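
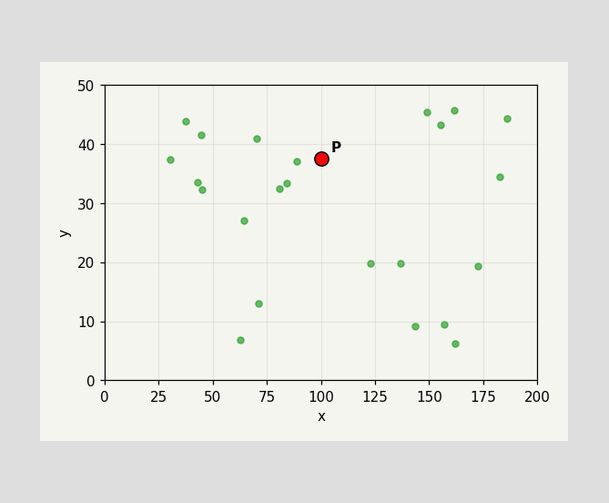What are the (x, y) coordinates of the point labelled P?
Following the gridlines from P to each axis, P sits at (100, 37.5).

(100, 37.5)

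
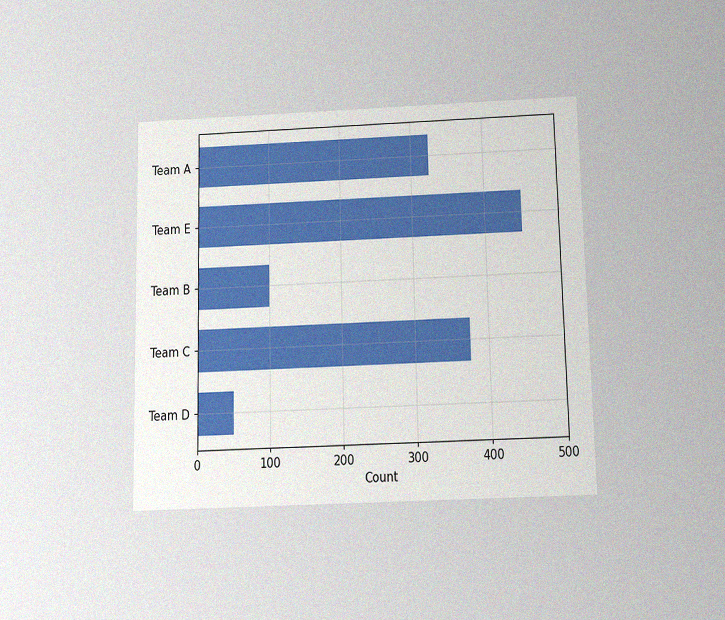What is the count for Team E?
450

The chart is viewed slightly from below, with some photo noise. Reading along the chart's x-axis, the Team E bar reaches 450.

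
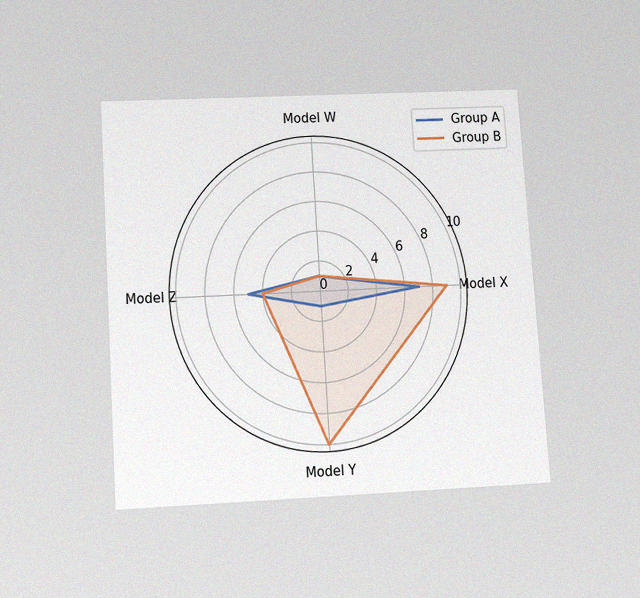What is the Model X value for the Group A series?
The chart is tilted about 4° counter-clockwise and viewed slightly from below, with some photo noise. On the Model X axis, Group A reaches 7.

7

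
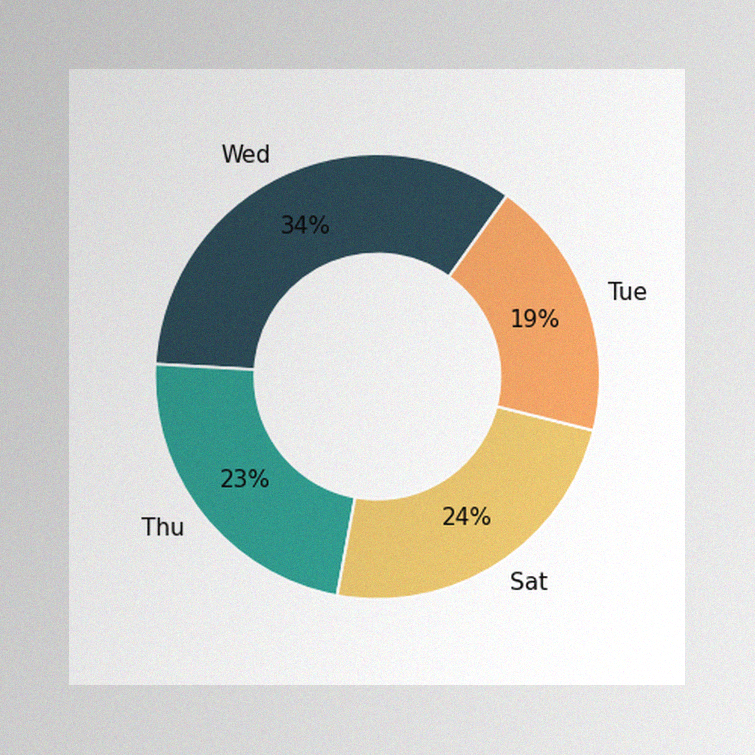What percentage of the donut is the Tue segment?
The image has some photo noise and uneven lighting. The Tue segment takes up 19% of the ring.

19%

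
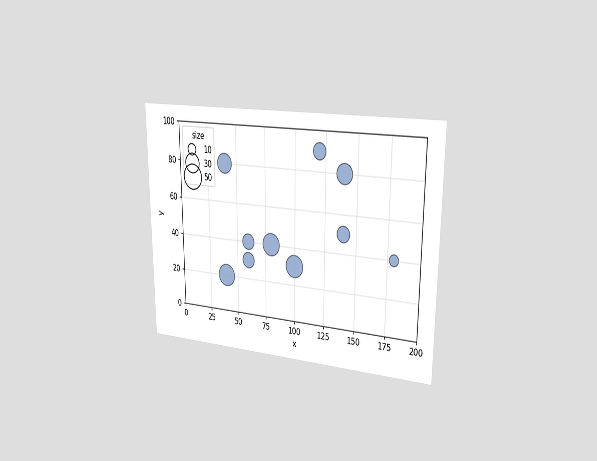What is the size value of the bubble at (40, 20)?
The chart is viewed slightly from the right. Matching the bubble at (40, 20) against the size legend gives 40.

40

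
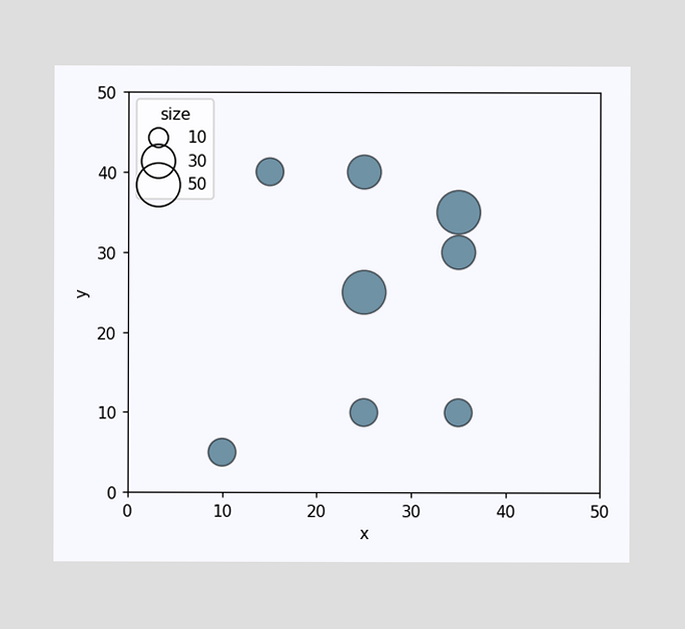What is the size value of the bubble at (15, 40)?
20

Matching the bubble at (15, 40) against the size legend gives 20.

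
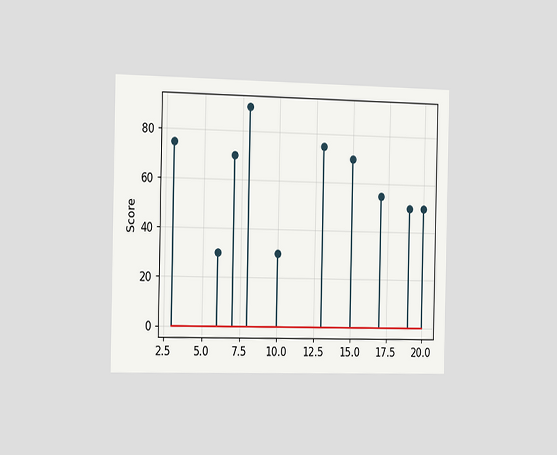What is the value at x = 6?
The chart is viewed slightly from the left. The stem at x=6 reaches 30.

30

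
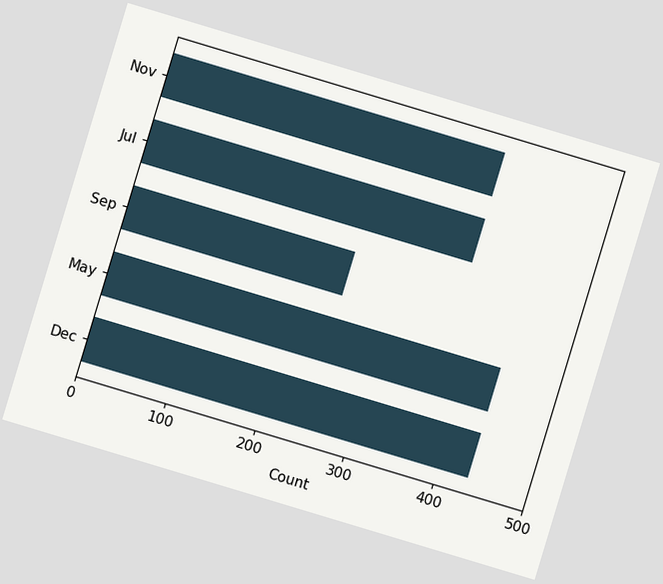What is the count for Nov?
372

The chart is tilted about 17° clockwise. Reading along the chart's x-axis, the Nov bar reaches 372.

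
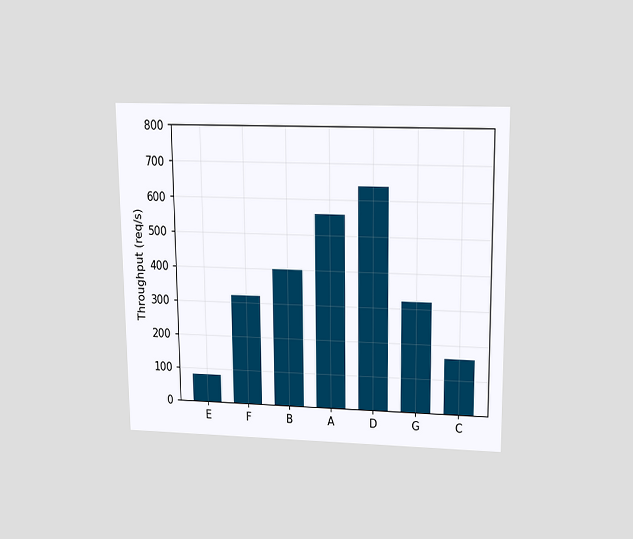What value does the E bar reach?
80req/s

The chart is viewed slightly from above. Reading along the chart's y-axis, the E bar reaches 80req/s.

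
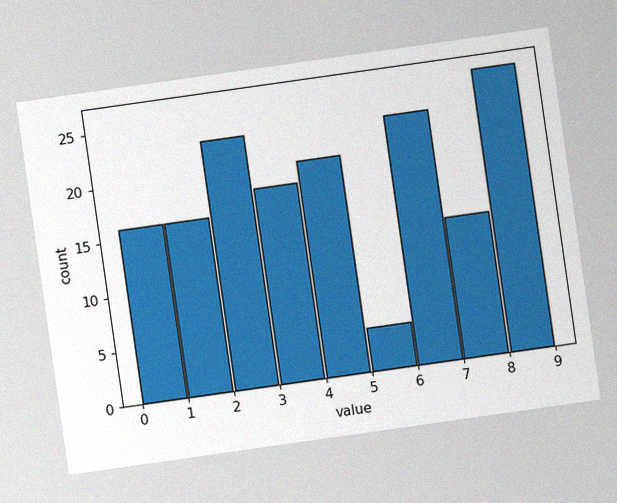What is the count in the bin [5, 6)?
The chart is tilted about 8° counter-clockwise, with some photo noise. The [5, 6) bin has height 4.

4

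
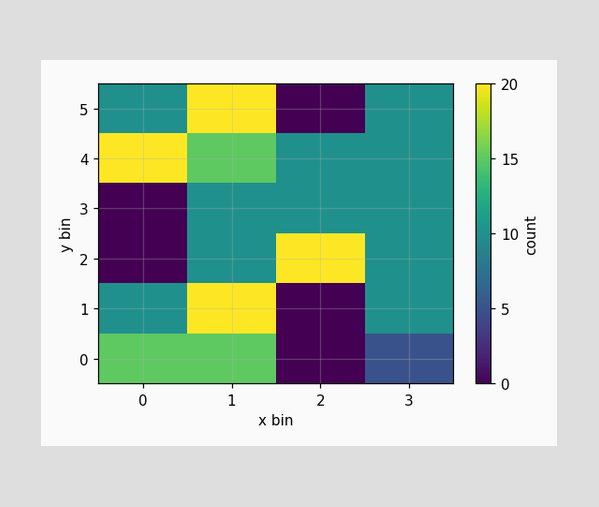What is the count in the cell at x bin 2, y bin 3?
10

Matching the cell (2, 3) against the colorbar gives 10.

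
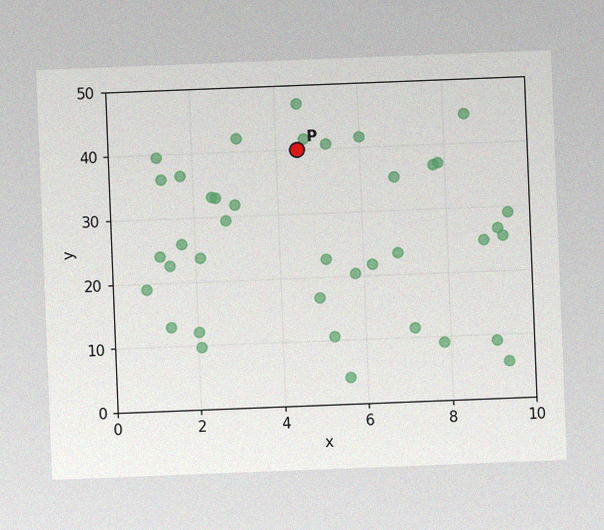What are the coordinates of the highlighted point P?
(4.5, 40)

The chart is tilted about 2° counter-clockwise, with some photo noise. Following the gridlines from P to each axis, P sits at (4.5, 40).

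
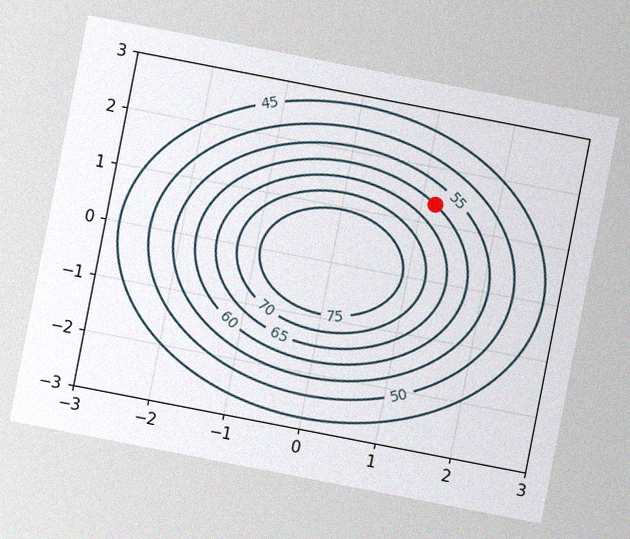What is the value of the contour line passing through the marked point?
The chart is tilted about 11° clockwise, with some photo noise. The marked point sits on the contour labelled 60.

60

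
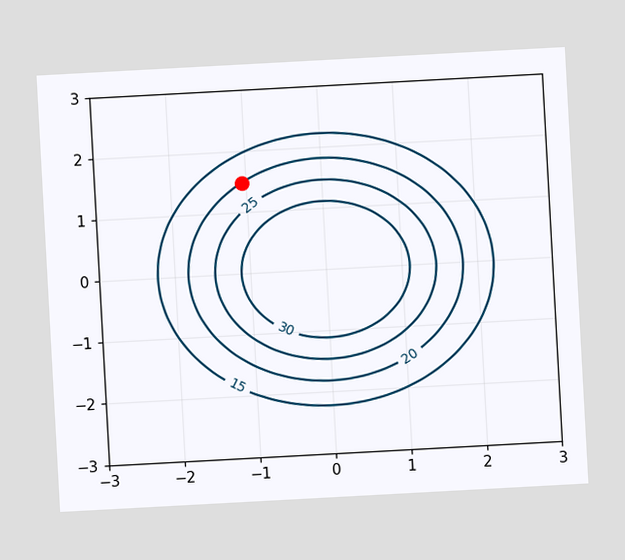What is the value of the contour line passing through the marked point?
The chart is tilted about 3° counter-clockwise. The marked point sits on the contour labelled 20.

20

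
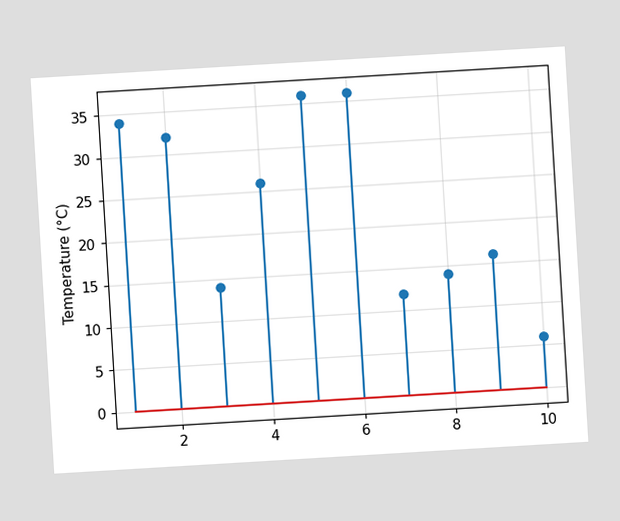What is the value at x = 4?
The chart is tilted about 3° counter-clockwise. The stem at x=4 reaches 26°C.

26°C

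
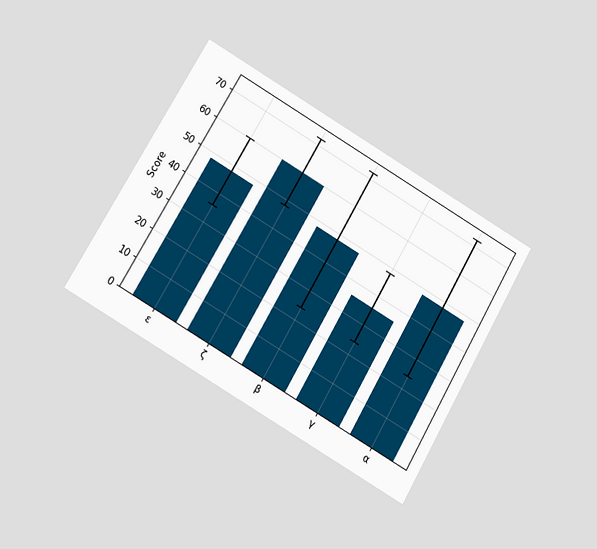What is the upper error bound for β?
72

The chart is tilted about 30° clockwise and viewed at a slight angle. The β bar's upper whisker reaches 72.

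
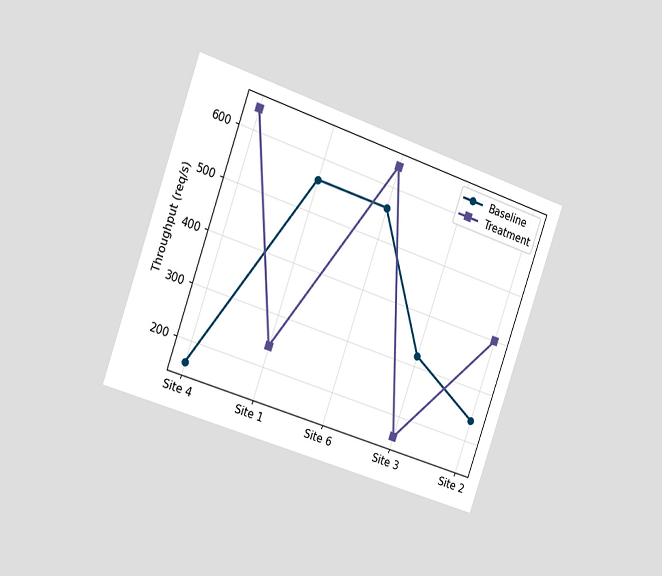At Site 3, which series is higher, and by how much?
Baseline, by 160req/s

The chart is tilted about 19° clockwise and viewed slightly from the left. At Site 3, Baseline sits above the other line by 160req/s.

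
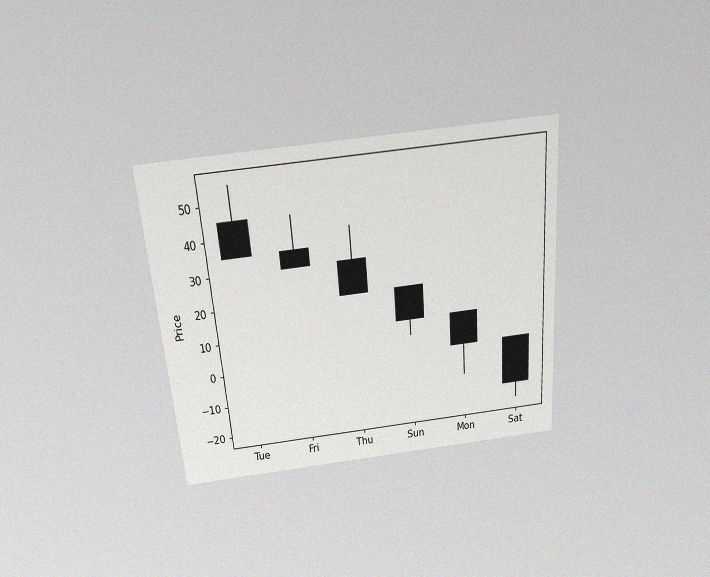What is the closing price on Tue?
35

The chart is tilted about 5° counter-clockwise and viewed slightly from above, with some photo noise. The Tue candle closes at 35.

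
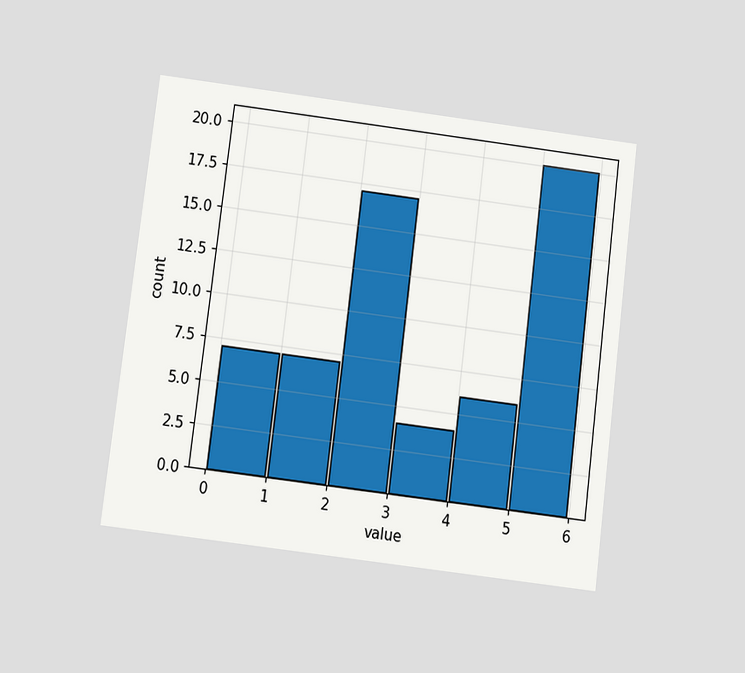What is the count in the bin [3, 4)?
The chart is tilted about 7° clockwise and viewed at a slight angle. The [3, 4) bin has height 4.

4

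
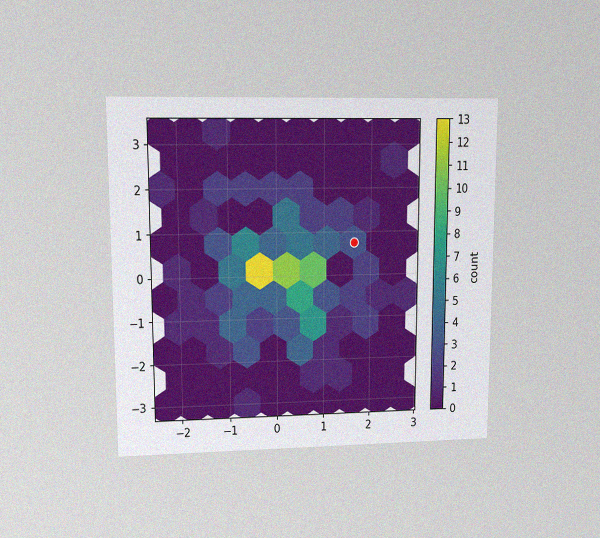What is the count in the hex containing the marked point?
The chart is viewed at a slight angle, with some photo noise. The marked hex reads 3 on the colorbar.

3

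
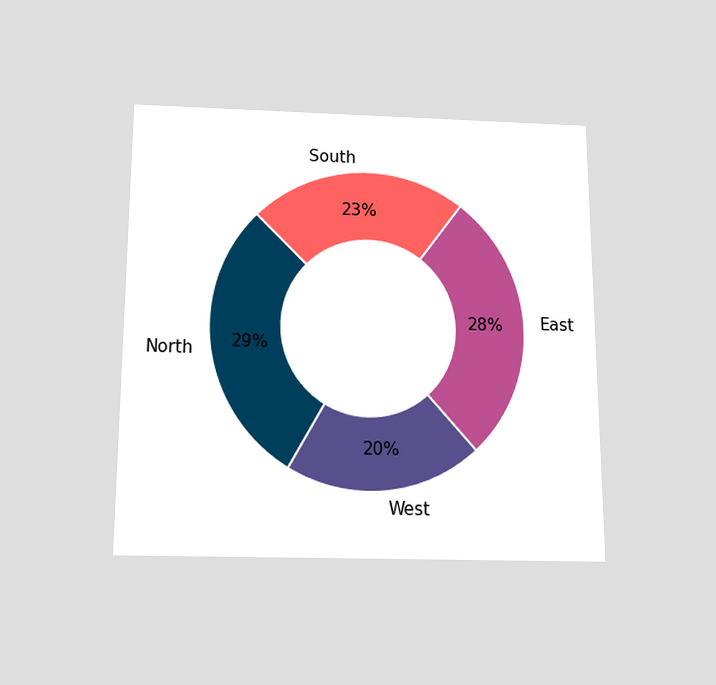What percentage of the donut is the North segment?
29%

The chart is viewed slightly from below. The North segment takes up 29% of the ring.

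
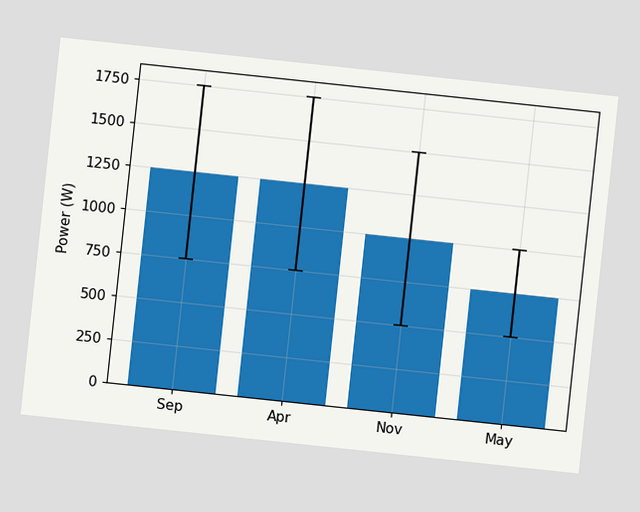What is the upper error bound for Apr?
1750W

The chart is tilted about 6° clockwise. The Apr bar's upper whisker reaches 1750W.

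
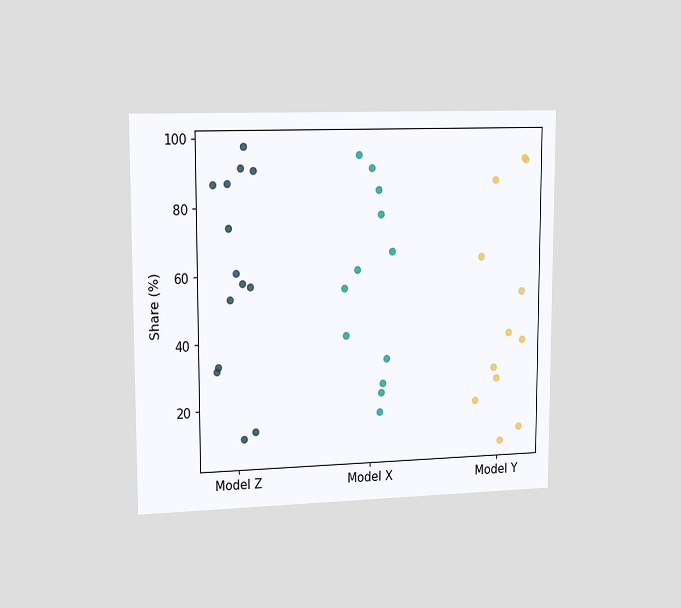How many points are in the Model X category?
The chart is viewed slightly from the left. Counting the markers in the Model X column gives 12.

12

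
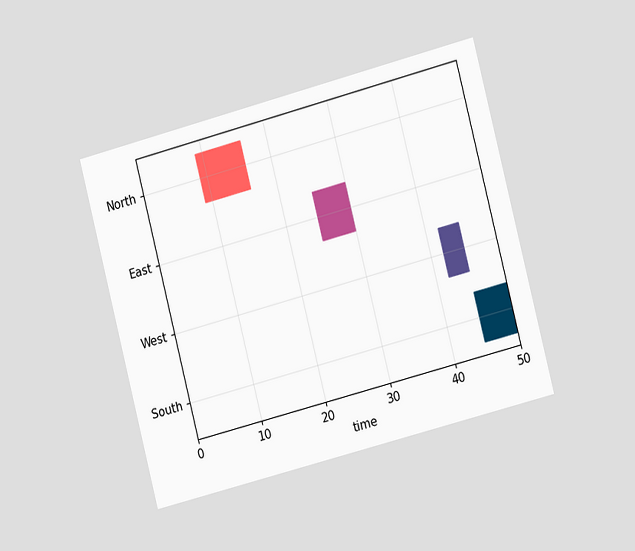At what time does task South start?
45

The chart is tilted about 15° counter-clockwise and viewed slightly from the right. The South bar begins at t=45.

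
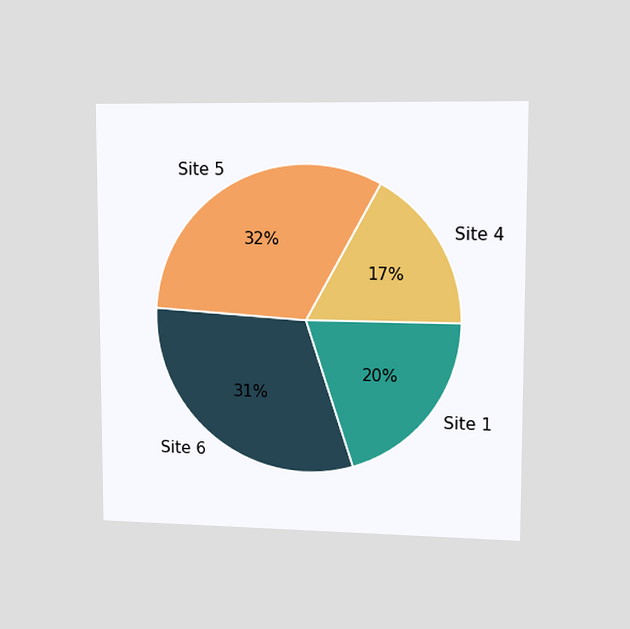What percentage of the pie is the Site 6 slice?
31%

The chart is viewed slightly from the right. The Site 6 slice takes up 31% of the pie.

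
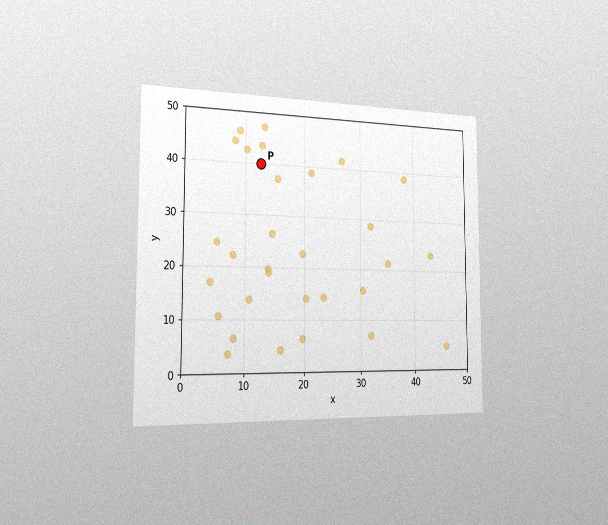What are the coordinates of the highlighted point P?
(12.5, 40)

The chart is viewed slightly from the left, with some photo noise. Following the gridlines from P to each axis, P sits at (12.5, 40).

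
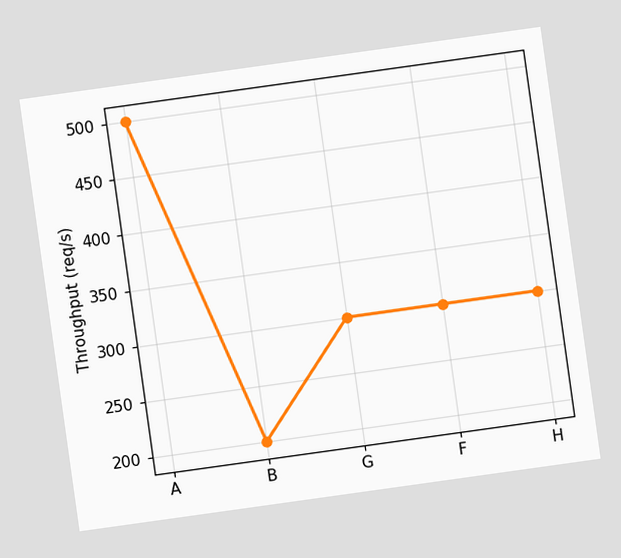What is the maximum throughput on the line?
500req/s

The chart is tilted about 8° counter-clockwise. The highest point is at A, and reading across to the y-axis gives 500req/s.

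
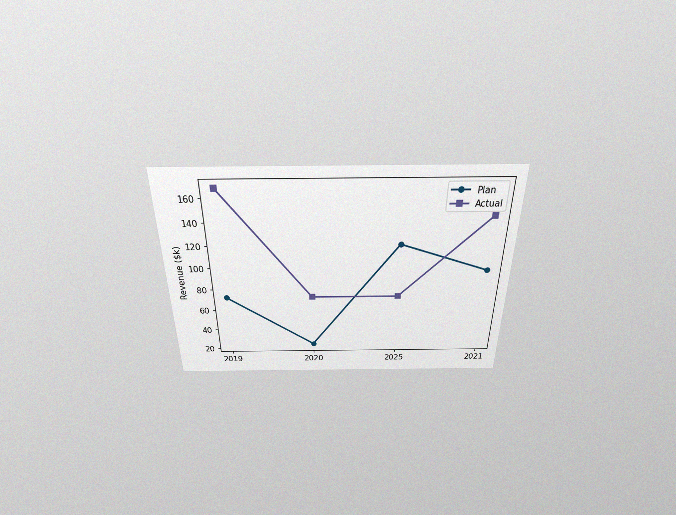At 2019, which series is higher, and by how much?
The chart is viewed slightly from above, with some photo noise. At 2019, Actual sits above the other line by $96k.

Actual, by $96k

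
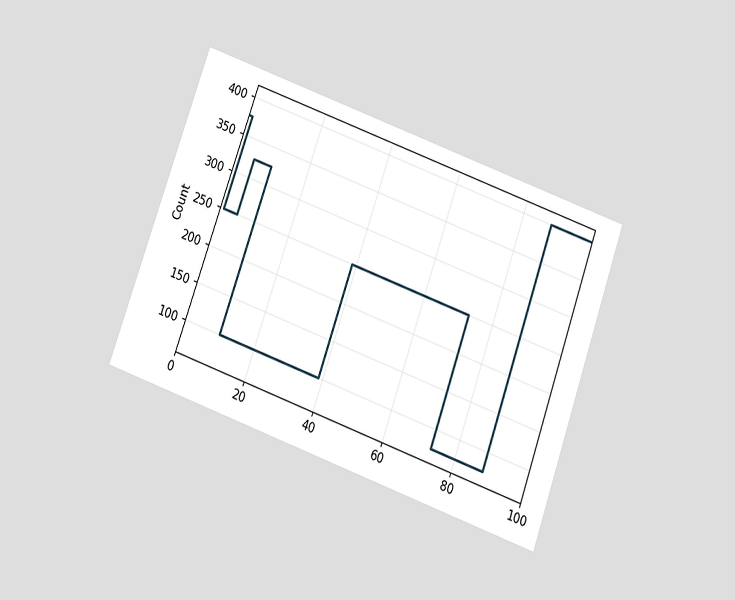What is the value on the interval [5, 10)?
The chart is tilted about 20° clockwise and viewed slightly from below. On [5, 10) the step sits at 325.

325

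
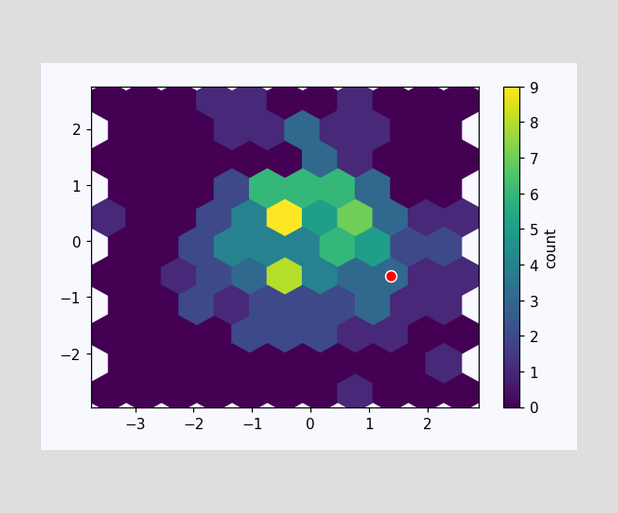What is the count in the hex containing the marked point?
The marked hex reads 3 on the colorbar.

3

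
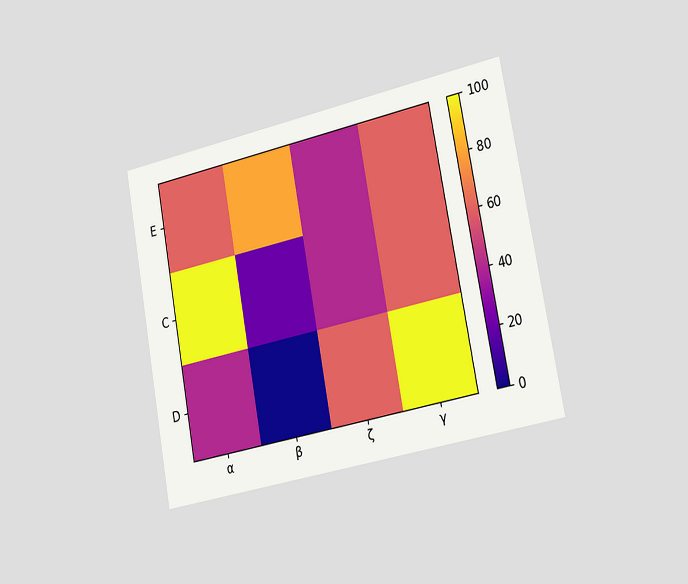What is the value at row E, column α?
60

The chart is tilted about 11° counter-clockwise and viewed slightly from the right. Matching cell (E, α) against the colorbar gives 60.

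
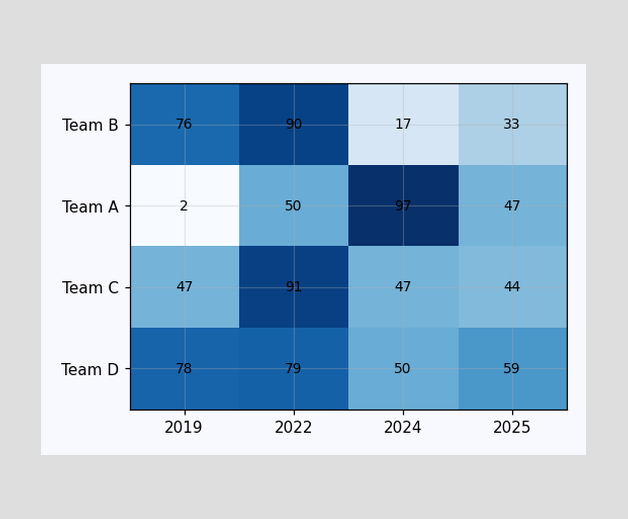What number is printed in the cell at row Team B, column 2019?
The (Team B, 2019) cell reads 76.

76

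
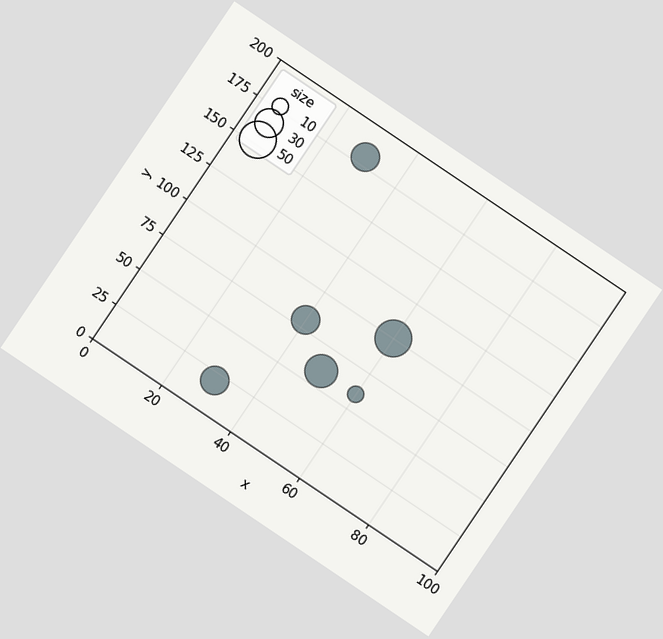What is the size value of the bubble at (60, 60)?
The chart is tilted about 34° clockwise. Matching the bubble at (60, 60) against the size legend gives 10.

10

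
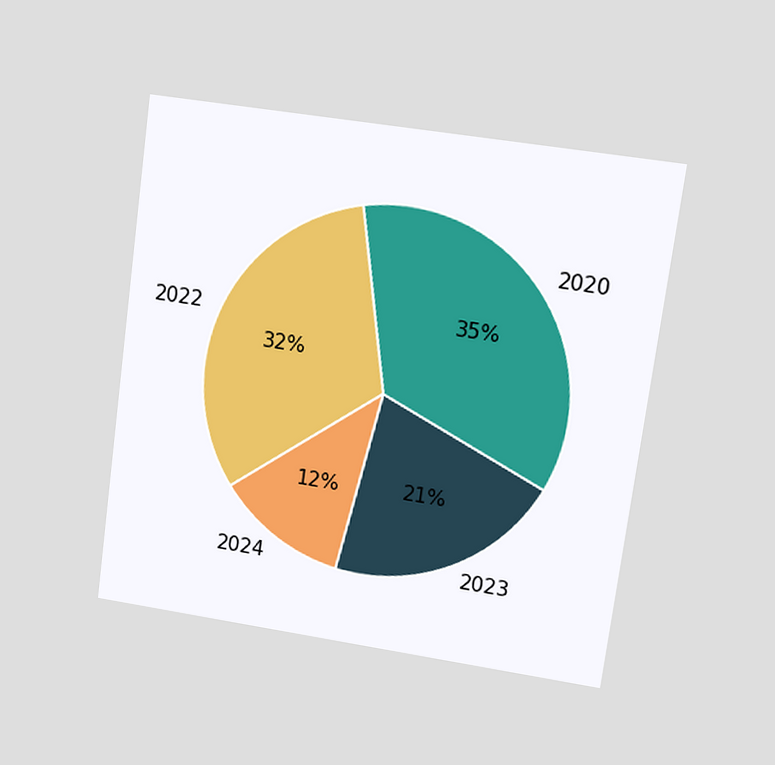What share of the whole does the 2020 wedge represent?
35%

The chart is tilted about 8° clockwise and viewed at a slight angle. The 2020 slice takes up 35% of the pie.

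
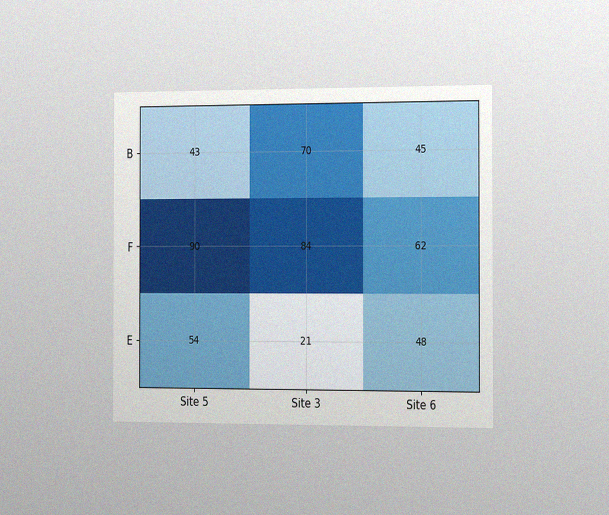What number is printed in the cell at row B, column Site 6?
The chart is viewed slightly from the right, with some photo noise. The (B, Site 6) cell reads 45.

45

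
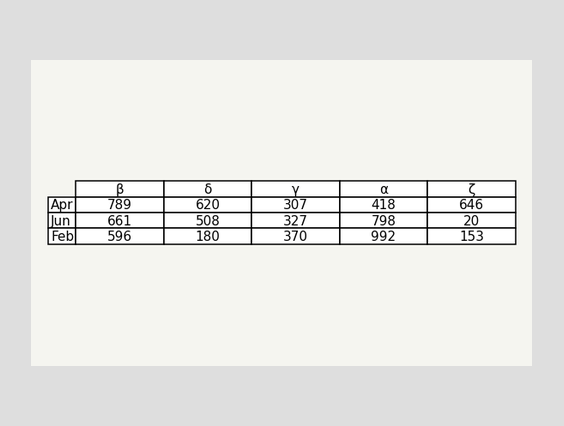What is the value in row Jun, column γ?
The (Jun, γ) cell reads 327.

327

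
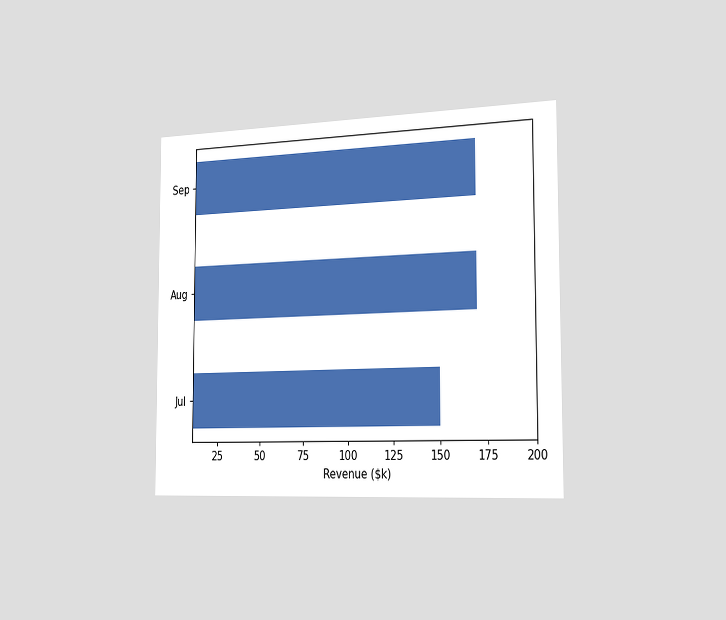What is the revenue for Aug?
$170k

The chart is viewed slightly from the right. Reading along the chart's x-axis, the Aug bar reaches $170k.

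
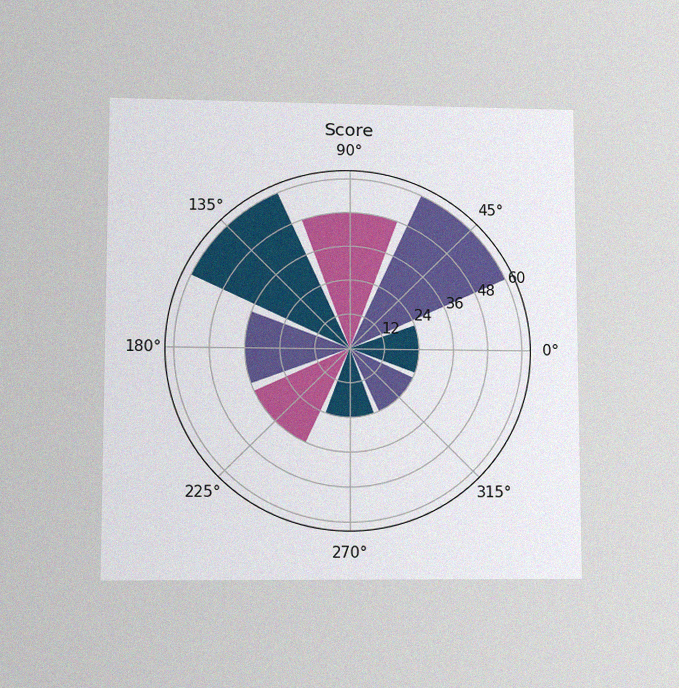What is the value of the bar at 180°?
The chart is viewed at a slight angle, with some photo noise. The bar at 180° reaches 36 on the radial axis.

36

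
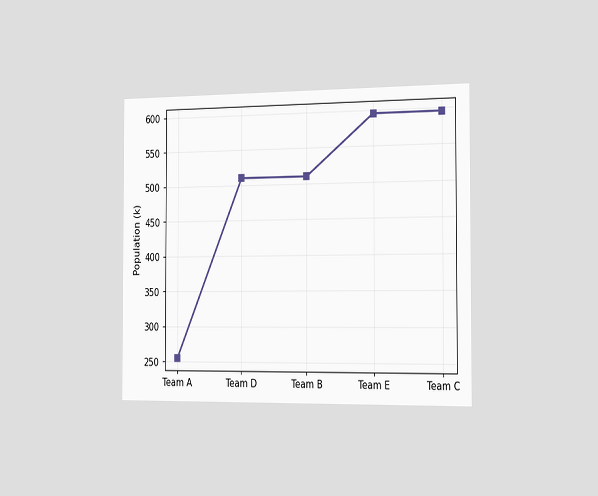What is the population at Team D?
The chart is viewed slightly from the right. At Team D, the line is at 510k.

510k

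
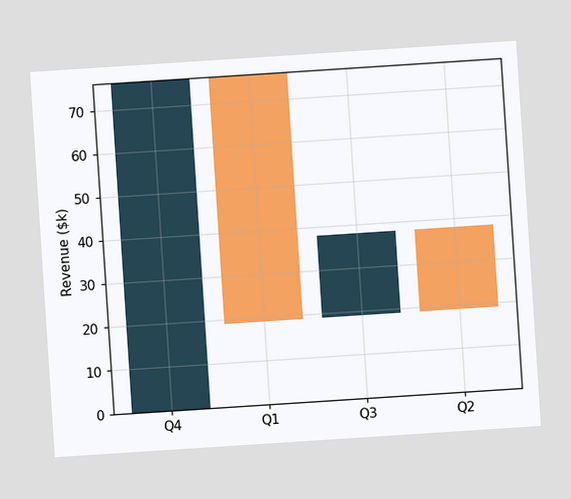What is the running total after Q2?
The chart is tilted about 4° counter-clockwise. After Q2 the running total reaches $19k.

$19k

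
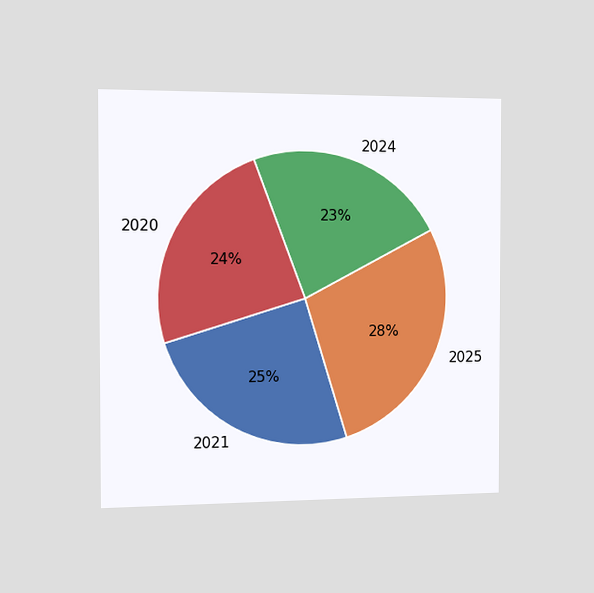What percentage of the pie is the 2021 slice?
The chart is viewed slightly from the left. The 2021 slice takes up 25% of the pie.

25%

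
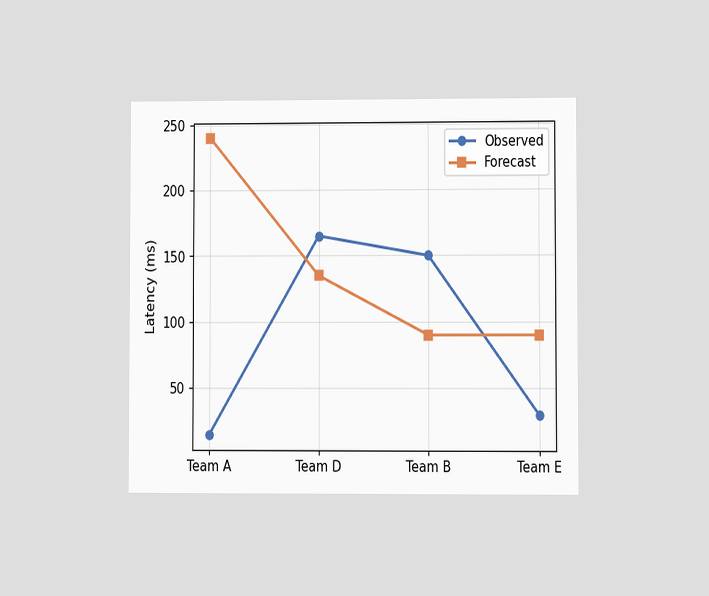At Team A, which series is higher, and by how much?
Forecast, by 225ms

The chart is viewed at a slight angle. At Team A, Forecast sits above the other line by 225ms.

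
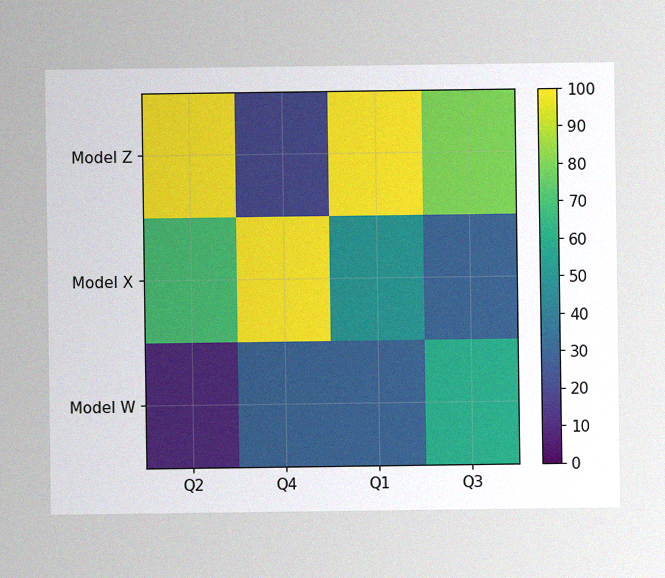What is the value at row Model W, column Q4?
30

The image has some photo noise and uneven lighting. Matching cell (Model W, Q4) against the colorbar gives 30.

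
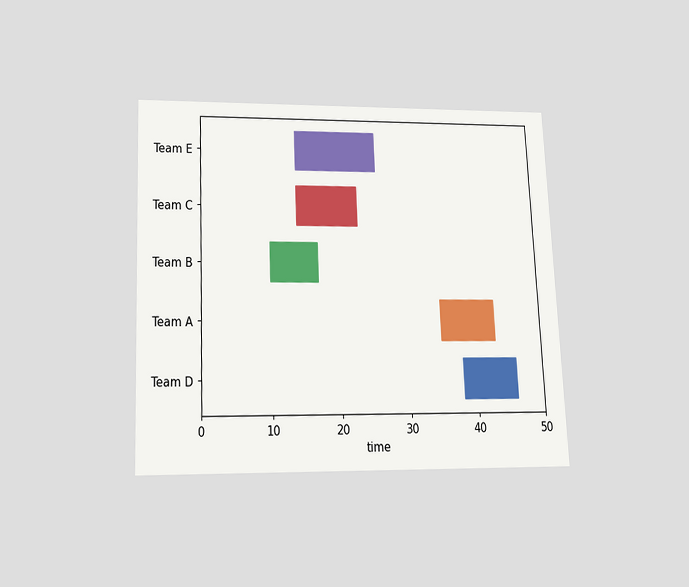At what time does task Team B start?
10

The chart is tilted about 2° counter-clockwise and viewed slightly from below. The Team B bar begins at t=10.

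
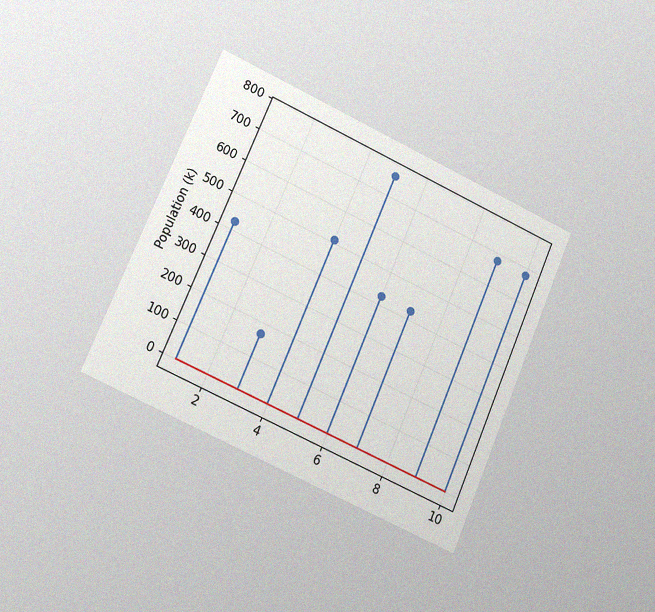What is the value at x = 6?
425k

The chart is tilted about 23° clockwise and viewed slightly from the left, with some photo noise. The stem at x=6 reaches 425k.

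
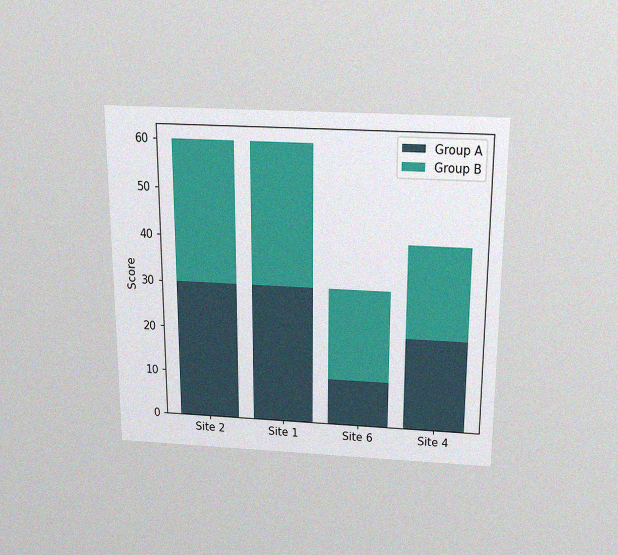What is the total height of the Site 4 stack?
40

The chart is viewed slightly from above, with some photo noise. The Site 4 stack's top reaches 40 on the y-axis.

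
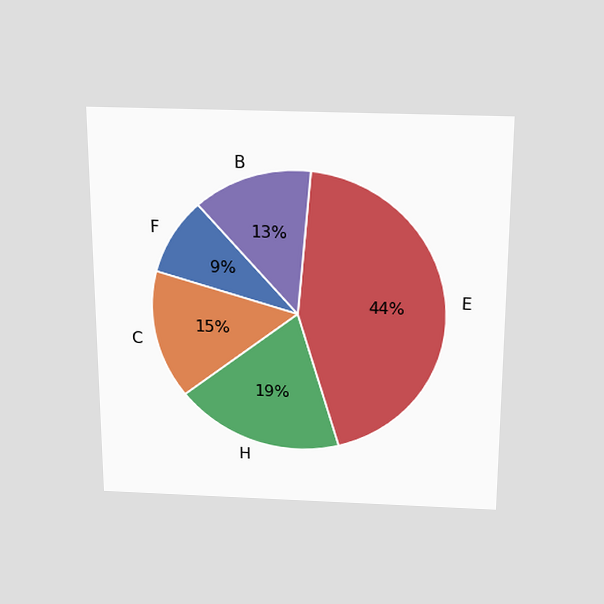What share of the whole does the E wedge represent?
The chart is viewed slightly from above. The E slice takes up 44% of the pie.

44%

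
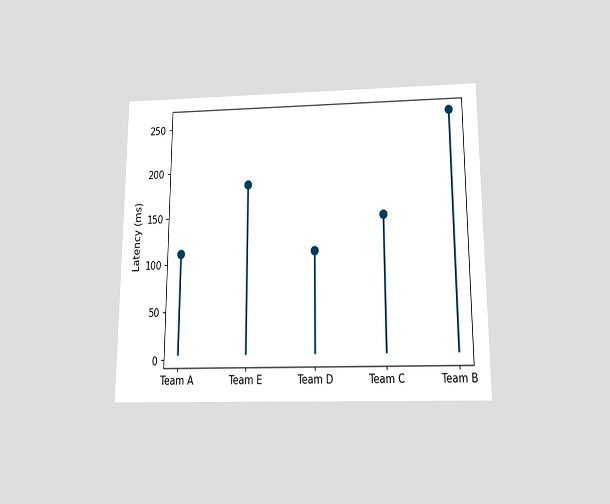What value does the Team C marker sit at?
148ms

The chart is viewed slightly from below. The Team C marker sits at 148ms.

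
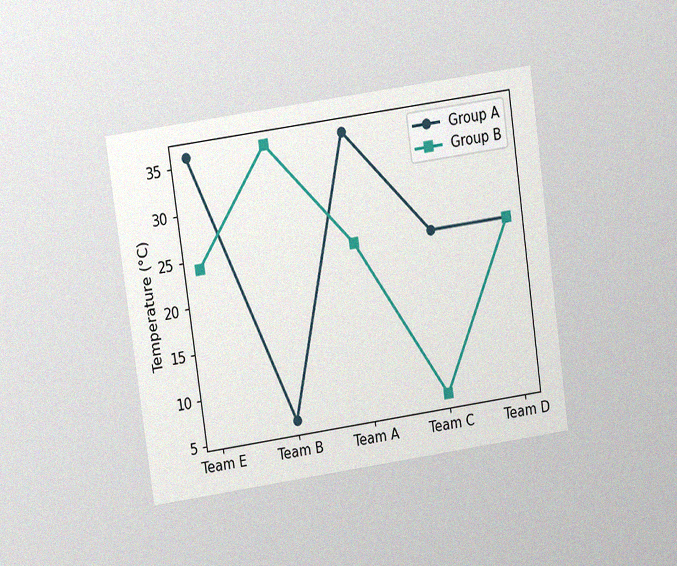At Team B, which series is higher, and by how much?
The chart is tilted about 8° counter-clockwise and viewed at a slight angle, with some photo noise. At Team B, Group B sits above the other line by 30°C.

Group B, by 30°C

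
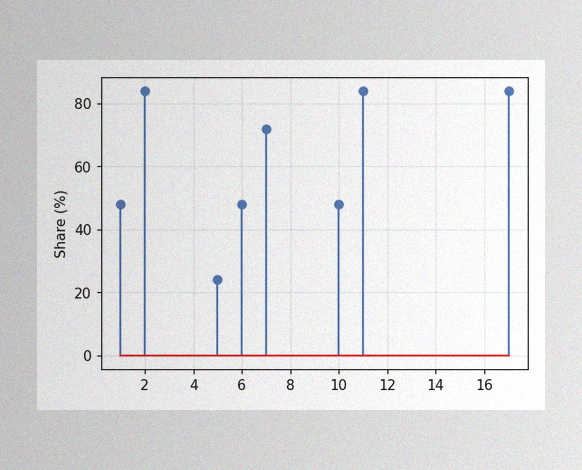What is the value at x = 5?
The image has some photo noise and uneven lighting. The stem at x=5 reaches 24%.

24%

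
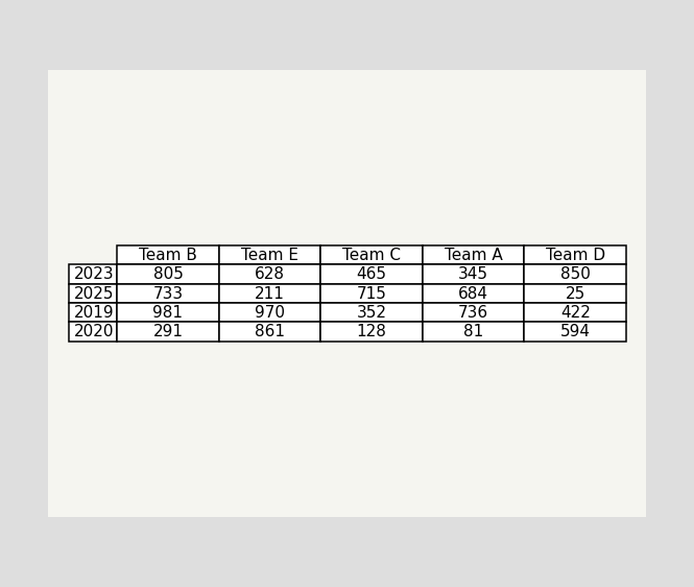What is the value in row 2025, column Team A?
684

The (2025, Team A) cell reads 684.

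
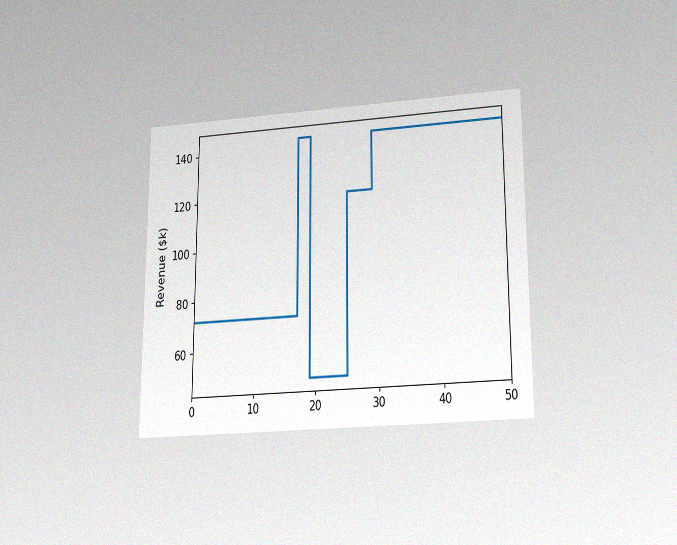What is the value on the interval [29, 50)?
The chart is viewed slightly from below, with some photo noise. On [29, 50) the step sits at $144k.

$144k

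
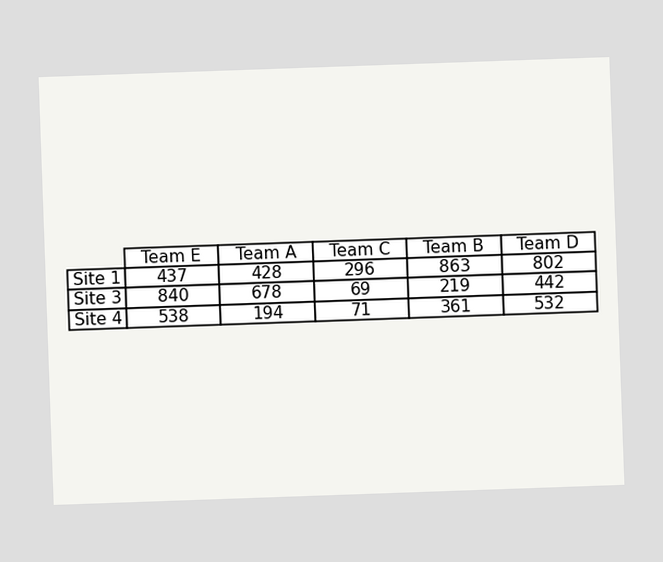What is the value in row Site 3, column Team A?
The chart is tilted about 2° counter-clockwise. The (Site 3, Team A) cell reads 678.

678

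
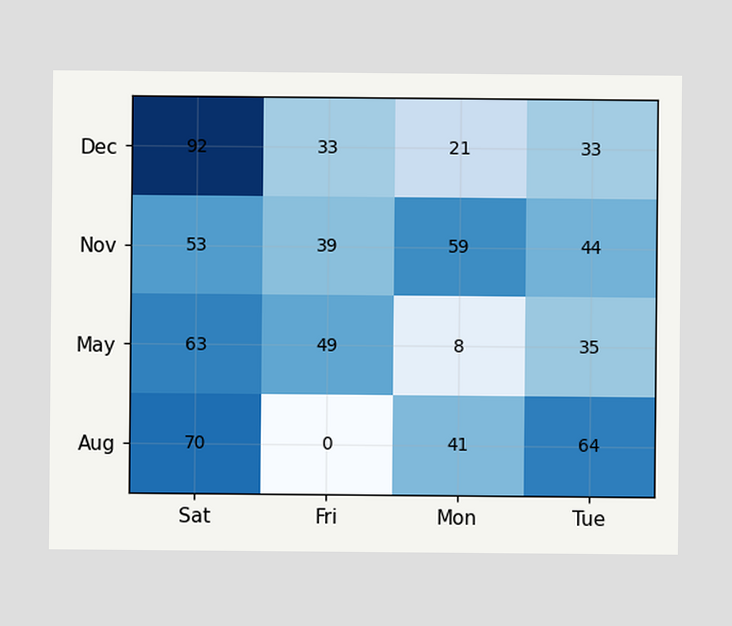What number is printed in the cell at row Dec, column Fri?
33

The (Dec, Fri) cell reads 33.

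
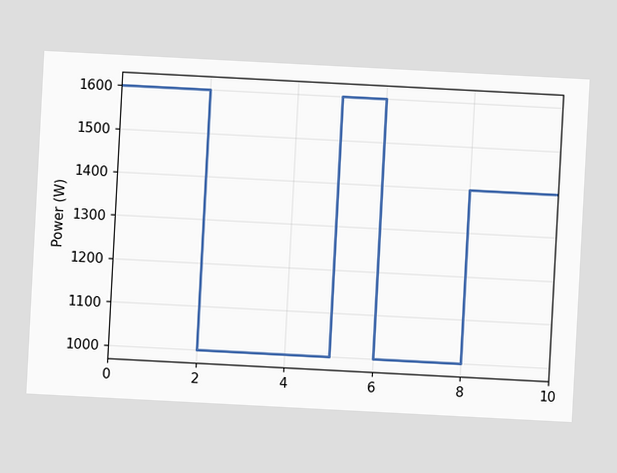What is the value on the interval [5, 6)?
The chart is tilted about 3° clockwise. On [5, 6) the step sits at 1600W.

1600W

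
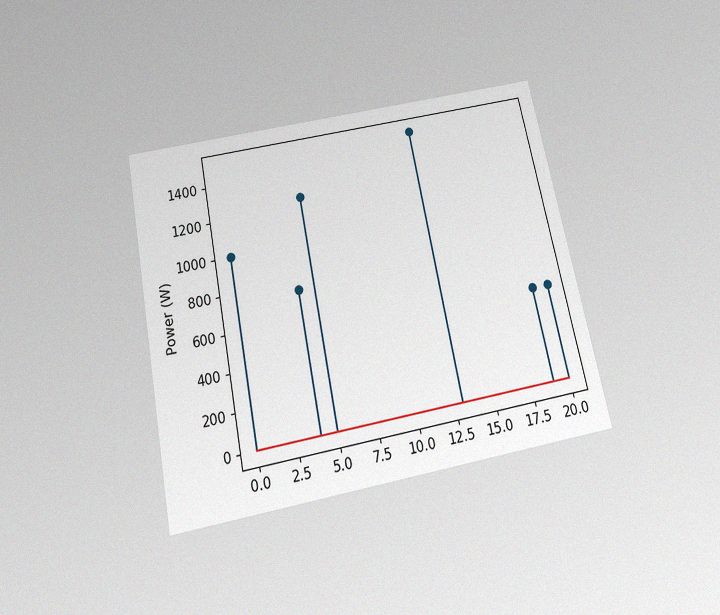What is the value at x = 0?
The chart is tilted about 11° counter-clockwise and viewed slightly from below, with some photo noise. The stem at x=0 reaches 1000W.

1000W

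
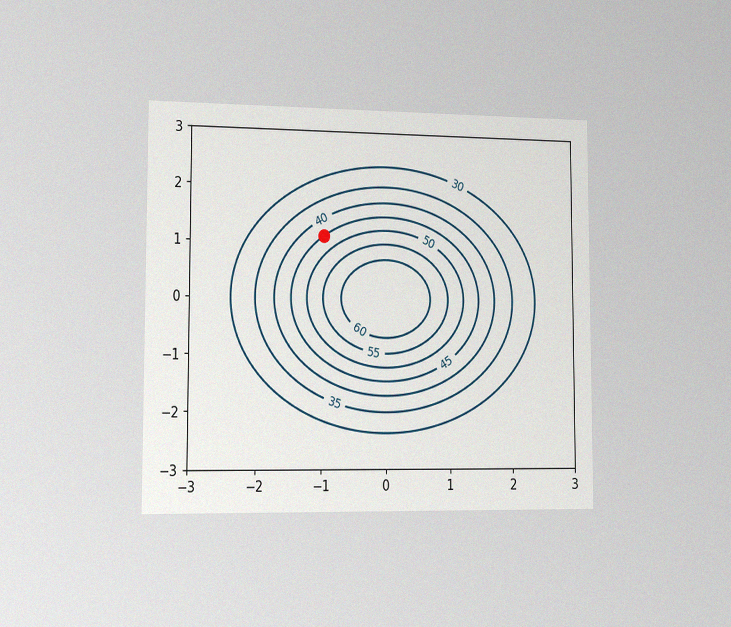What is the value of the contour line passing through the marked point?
The chart is viewed slightly from the left, with some photo noise. The marked point sits on the contour labelled 45.

45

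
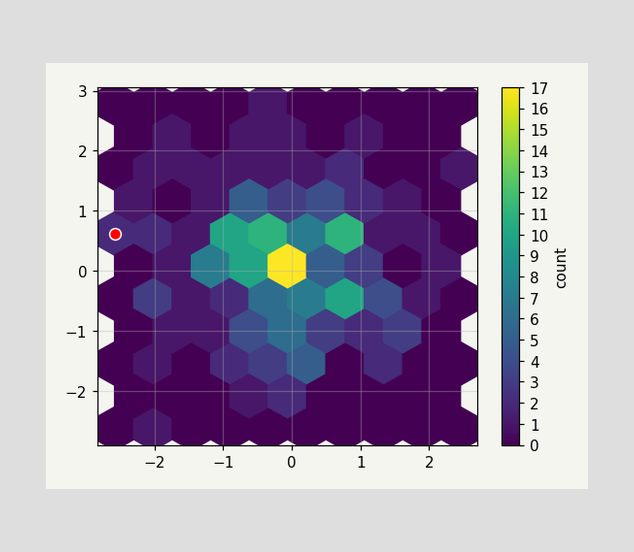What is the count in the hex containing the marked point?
2

The marked hex reads 2 on the colorbar.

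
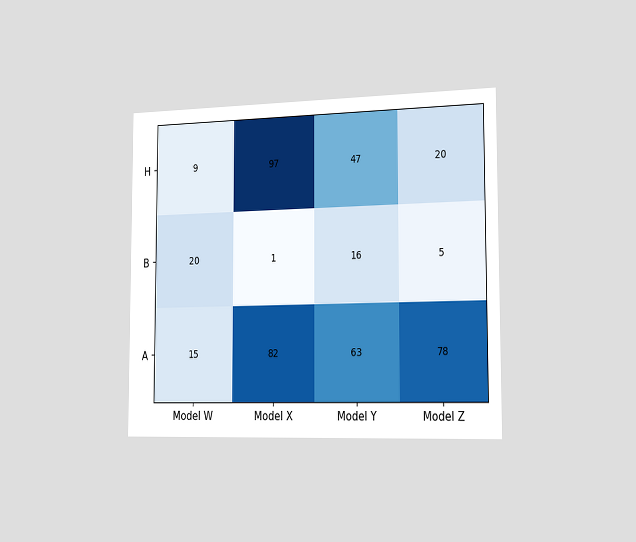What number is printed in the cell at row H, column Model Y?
The chart is viewed slightly from the right. The (H, Model Y) cell reads 47.

47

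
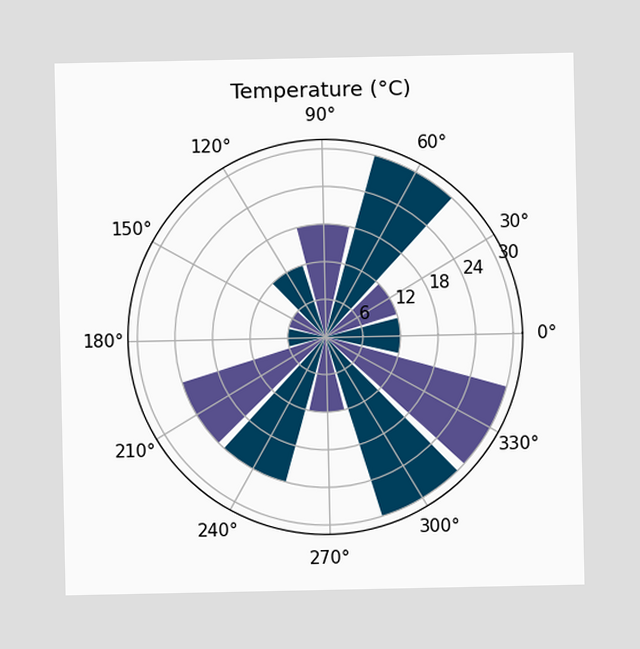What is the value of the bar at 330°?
The bar at 330° reaches 30°C on the radial axis.

30°C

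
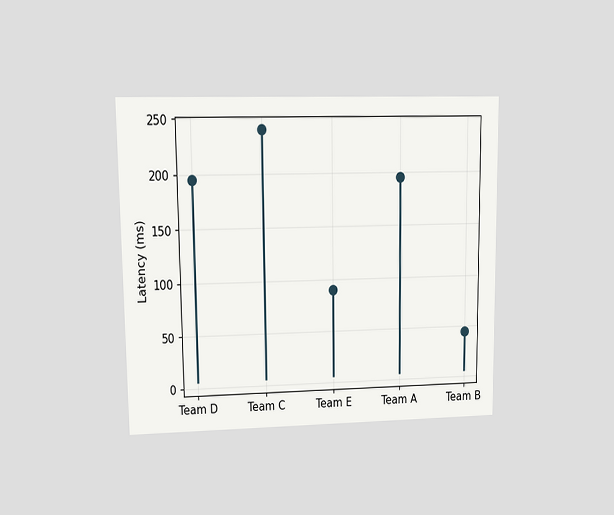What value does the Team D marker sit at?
195ms

The chart is viewed at a slight angle. The Team D marker sits at 195ms.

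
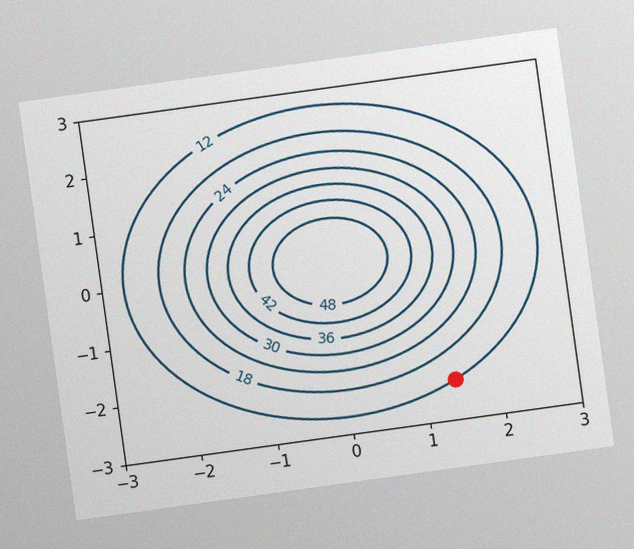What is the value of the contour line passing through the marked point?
12

The chart is tilted about 8° counter-clockwise, with some photo noise. The marked point sits on the contour labelled 12.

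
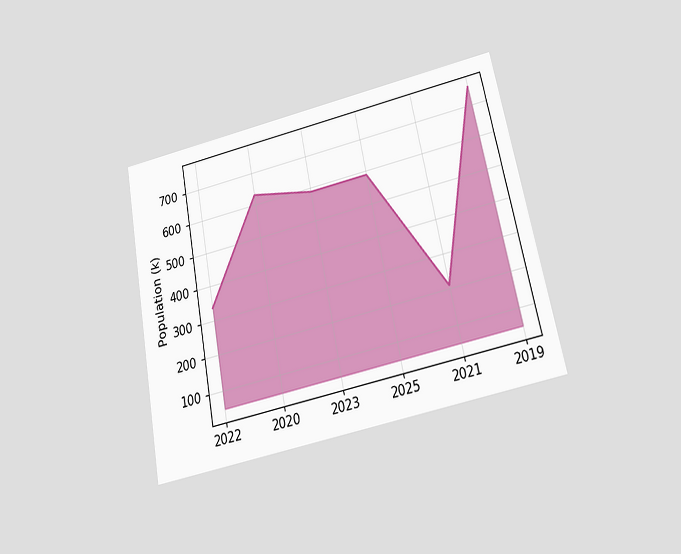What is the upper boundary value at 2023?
The chart is tilted about 11° counter-clockwise and viewed slightly from below. At 2023 the upper boundary is at 588k.

588k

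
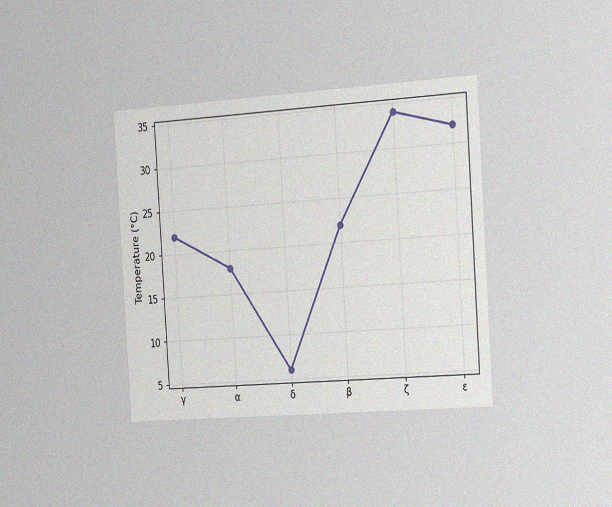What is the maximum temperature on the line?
The chart is tilted about 4° counter-clockwise and viewed slightly from the right, with some photo noise. The highest point is at ζ, and reading across to the y-axis gives 34°C.

34°C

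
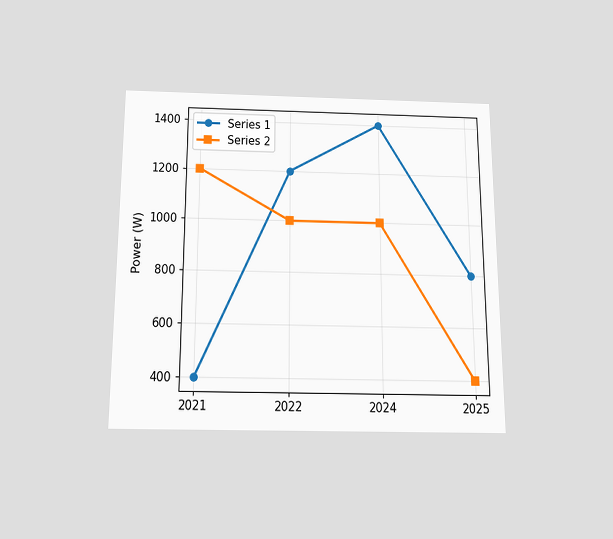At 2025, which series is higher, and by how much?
Series 1, by 400W

The chart is viewed slightly from below. At 2025, Series 1 sits above the other line by 400W.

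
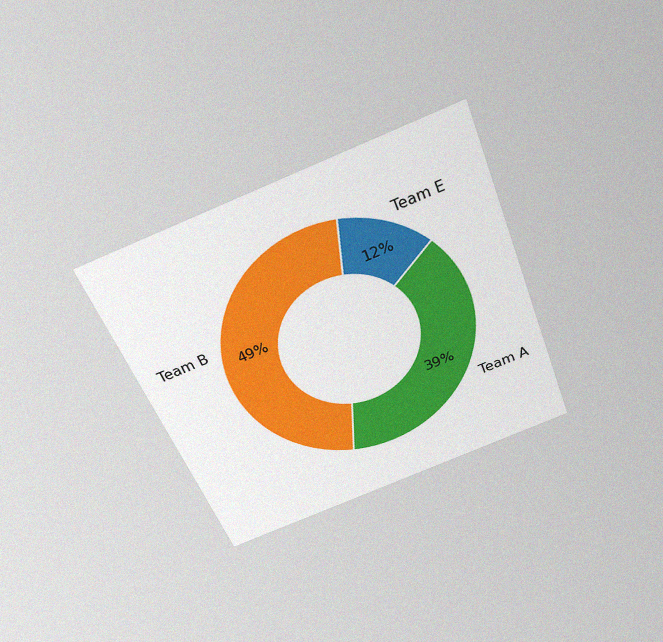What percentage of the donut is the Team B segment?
49%

The chart is tilted about 22° counter-clockwise and viewed slightly from above, with some photo noise. The Team B segment takes up 49% of the ring.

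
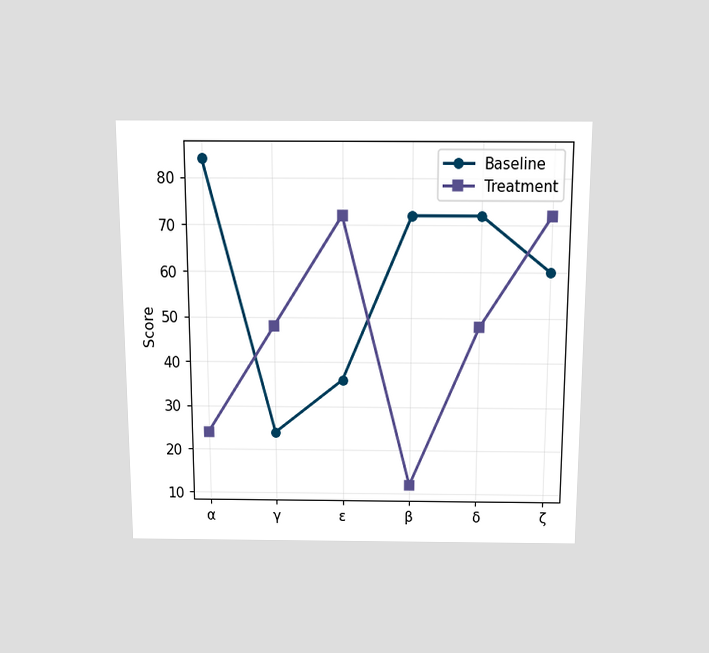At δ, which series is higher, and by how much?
The chart is viewed slightly from above. At δ, Baseline sits above the other line by 24.

Baseline, by 24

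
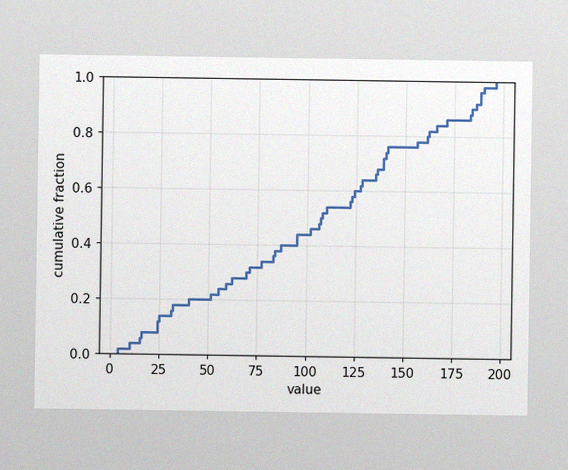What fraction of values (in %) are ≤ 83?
36%

The image has some photo noise and uneven lighting. At x=83 the ECDF step is at 36%.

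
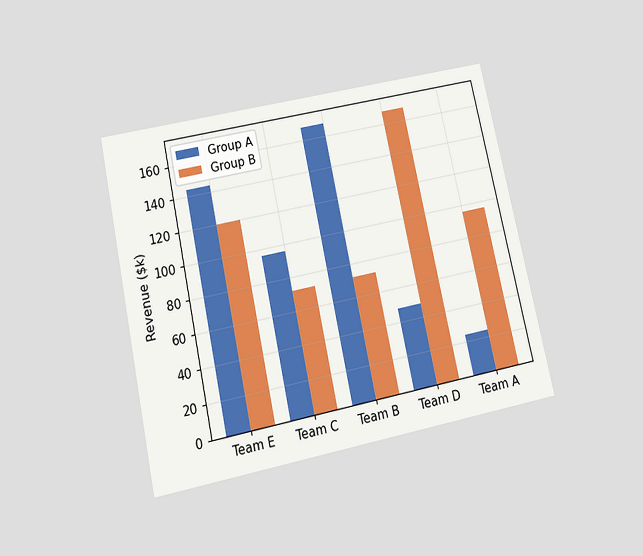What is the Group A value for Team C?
$96k

The chart is tilted about 12° counter-clockwise and viewed slightly from below. The Group A bar at Team C reaches $96k on the y-axis.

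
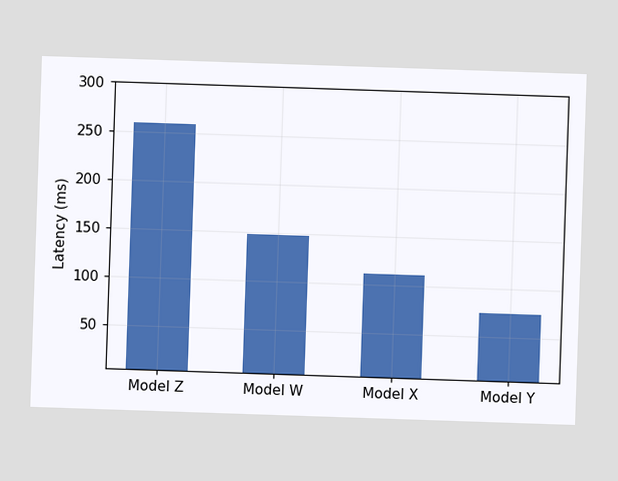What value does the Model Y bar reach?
Reading along the chart's y-axis, the Model Y bar reaches 74ms.

74ms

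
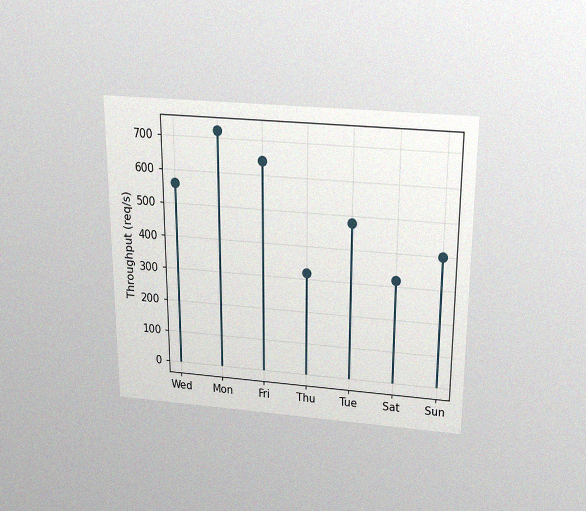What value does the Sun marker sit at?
The chart is viewed slightly from above, with some photo noise. The Sun marker sits at 400req/s.

400req/s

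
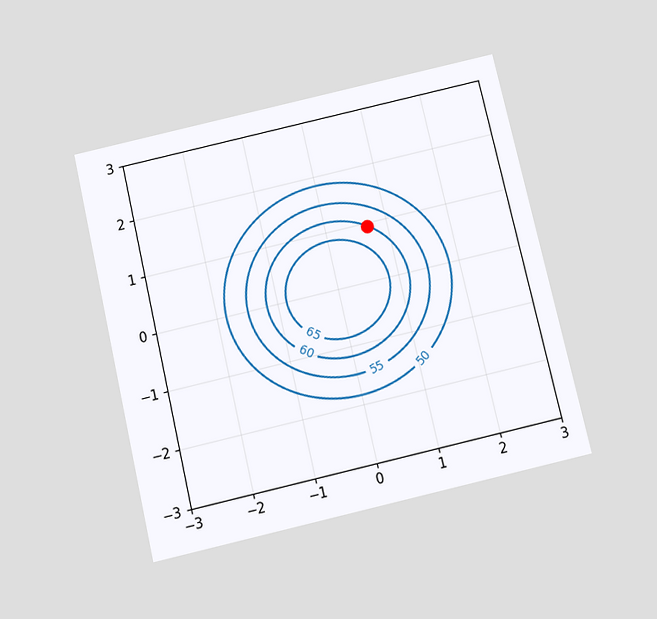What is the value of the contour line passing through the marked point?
60

The chart is tilted about 13° counter-clockwise and viewed slightly from below. The marked point sits on the contour labelled 60.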